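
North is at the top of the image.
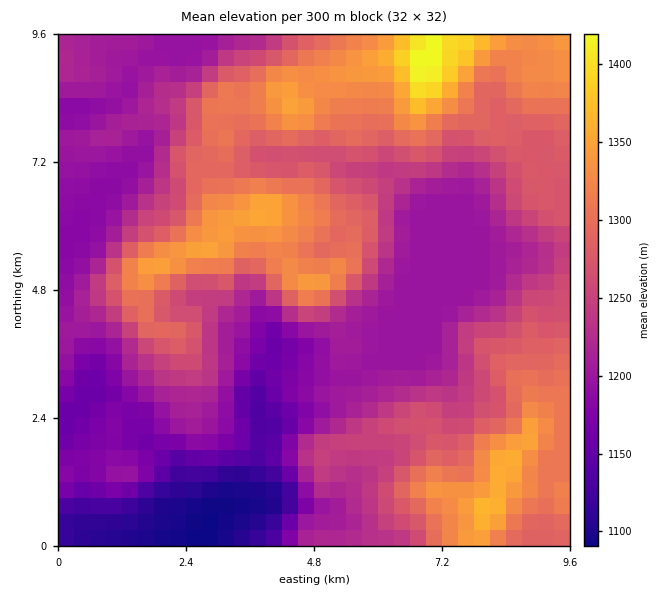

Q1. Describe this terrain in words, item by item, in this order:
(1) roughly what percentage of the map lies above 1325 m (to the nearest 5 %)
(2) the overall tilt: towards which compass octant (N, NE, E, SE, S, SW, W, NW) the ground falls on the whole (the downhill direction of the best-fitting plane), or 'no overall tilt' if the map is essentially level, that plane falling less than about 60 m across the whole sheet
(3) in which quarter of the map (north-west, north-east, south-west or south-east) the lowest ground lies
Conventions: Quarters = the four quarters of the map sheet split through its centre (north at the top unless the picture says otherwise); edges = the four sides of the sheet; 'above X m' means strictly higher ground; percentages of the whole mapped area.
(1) Roughly 10 % of the ground is higher than 1325 m.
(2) The general tilt is down to the south-west (the land rises towards the north-east).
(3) The lowest point lies in the south-west quarter of the map.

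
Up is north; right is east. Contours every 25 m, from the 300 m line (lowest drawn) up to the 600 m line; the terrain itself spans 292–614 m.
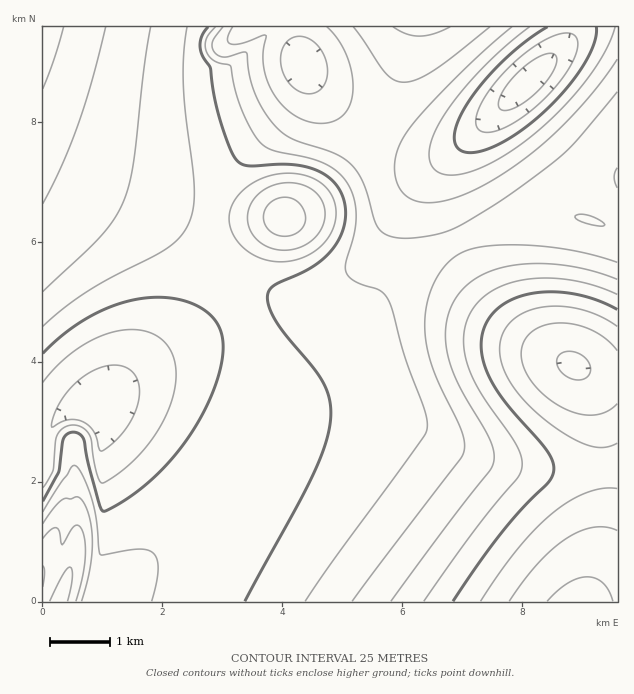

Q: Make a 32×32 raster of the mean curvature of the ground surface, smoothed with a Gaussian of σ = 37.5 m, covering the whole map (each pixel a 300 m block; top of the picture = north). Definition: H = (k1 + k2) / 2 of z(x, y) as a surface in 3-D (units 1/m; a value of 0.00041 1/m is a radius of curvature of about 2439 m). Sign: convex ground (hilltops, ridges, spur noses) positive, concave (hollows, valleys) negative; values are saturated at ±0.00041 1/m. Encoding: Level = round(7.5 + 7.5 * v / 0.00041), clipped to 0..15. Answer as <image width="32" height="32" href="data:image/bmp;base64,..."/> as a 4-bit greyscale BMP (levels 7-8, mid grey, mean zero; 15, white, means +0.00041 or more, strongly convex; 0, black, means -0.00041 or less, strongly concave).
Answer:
<image width="32" height="32" href="data:image/bmp;base64,Qk12AgAAAAAAAHYAAAAoAAAAIAAAACAAAAABAAQAAAAAAAACAAATCwAAEwsAABAAAAAAAAAAAAAAABEREQAiIiIAMzMzAERERABVVVUAZmZmAHd3dwCIiIgAmZmZAKqqqgC7u7sAzMzMAN3d3QDu7u4A////AE8YiIiIiIiIiIiIh3d3d3c/VoiIiIiIiIiIiIh3d3d3i7OIiIiIiIiIiIiId3d3d+fhiIiIiIiIiIiIiId3d3f38IiIiIiIiIiIiIiHd3d3yuCIiIiIiIiIiIiIiHd3d03QiIiIiIiIiIiIiIiIiIgOsHiIiIiIiIiIiIiJmIiIH8B3iIiIiIiIiIiJmYiIiB+zd3iIiIiIiIiJmYiId3dhNmd4iIiIiIiIiYiId3d3Zndnd4iIiIiIiIiId3dmZnZmd3eIiIiIiIiIh3dmZmZ3d3d3eIiIiIiIiHd2ZmZmd3d3d3iIiIiIiIh3ZmZmZod3d3d4iIiHiIiHd3ZmZmaIh3d3eIh3d3iIiHd3ZmZ3iIiHd4h3dmd3iIiHd3d3d4iIiIiHdmZlZ3iIiIiIiIiIiIiIh2eamGZ3iIiIiIiJiIiIiIdpvMuGZ3iZmZmZmYiIiIiHacqspmd3iJmZmZl4iIiIh2i8vKdnd3iIiIiId4iIiIdmirqGd3ZniIiIh3d4iIiIdmZ2Znd2ZniIiIh3d4iIiIdmZneIh2VXiZmJd3eIiIiId3d4iIh1RGiZmXd3iIiIiHdmeIiIh0I2iZh3d4iIiId2VneIiIh0I2iYd3eIiIzHZVV3iIiZhzE2iHd3iIjATmVWeIiIiZh0JGh3d3iIwQPWVniIiIiZh0RX"/>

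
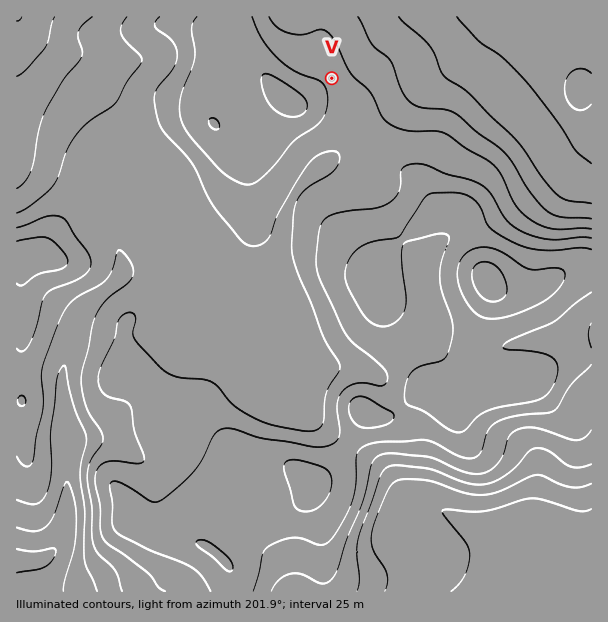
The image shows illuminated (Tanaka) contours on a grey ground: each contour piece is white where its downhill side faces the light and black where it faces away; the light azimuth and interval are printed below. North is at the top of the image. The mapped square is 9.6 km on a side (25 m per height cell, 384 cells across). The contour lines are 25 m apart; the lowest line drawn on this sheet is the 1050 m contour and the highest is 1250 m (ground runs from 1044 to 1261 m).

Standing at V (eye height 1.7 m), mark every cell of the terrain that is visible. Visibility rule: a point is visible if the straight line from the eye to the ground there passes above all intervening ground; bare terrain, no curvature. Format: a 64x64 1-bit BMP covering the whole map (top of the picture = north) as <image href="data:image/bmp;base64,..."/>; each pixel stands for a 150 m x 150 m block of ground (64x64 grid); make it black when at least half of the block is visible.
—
<image width="64" height="64" href="data:image/bmp;base64,Qk0+AgAAAAAAAD4AAAAoAAAAQAAAAEAAAAABAAEAAAAAAAACAAATCwAAEwsAAAIAAAAAAAAA////AAAAAAAAAAAAAAAAAAAAAAAAAAAAAAAAAAAAAAAAAAAAAAAAAAAAAAAAAAAAAAAAAAAAAAAAAAAAAAAAAAAAAAAAAAAAAAAAAAAAAAAAAAAAAAAAAAAAAAAAAAAAAAAAAAAAAAAAAAAAAAAAAAAAAAAAAAAAAAAAAAAAAAAAAAAAAAAAAAAAAAAAAAAAAAAAAAAAAAAAAAAAAAAAAAAAAAAAAAAAAAAAAAAAAAAAAAAAAAAAAAAAAAAAAAAAAAAAAAAAAAAAAAAAAAAAAAAAAAAAAAAAAAAAAAAAAAAAAAAAAAAAAAAAAAAAAAAAAAAAAAAAAAAAAAAAAAAAAAAAAAAAAAAAAAAAAAAAAAAAAAAAAABAAAAAAAAAAGAAAAAAAAAAcBAAAAAAH4B8HAAAAAAfgHwfAAAAAB/AAA8AAAAAD+AABwAAAAAP8AAAAAAAAA/4AAAAAAAAD/4AAAAAAAAH/8AAAAAAAAf/8AAAAAAAB//wAAAAAAAD//AAAAAAAAP/8AAAAAAAA//wAAAAAAAD/4AAAAAAAAP/AAMAAAAAA/8ADwAAAAAH/4A/AAAAAAfPgP8AAAAAzwPD/wAAAAPvA+//AAAAB/8H//8AAAAGP////wAAAAg/////AAAAED////8AAAAwP/7//wAAAGA/4f//AAAAYD/g//8AAABgB////w=="/>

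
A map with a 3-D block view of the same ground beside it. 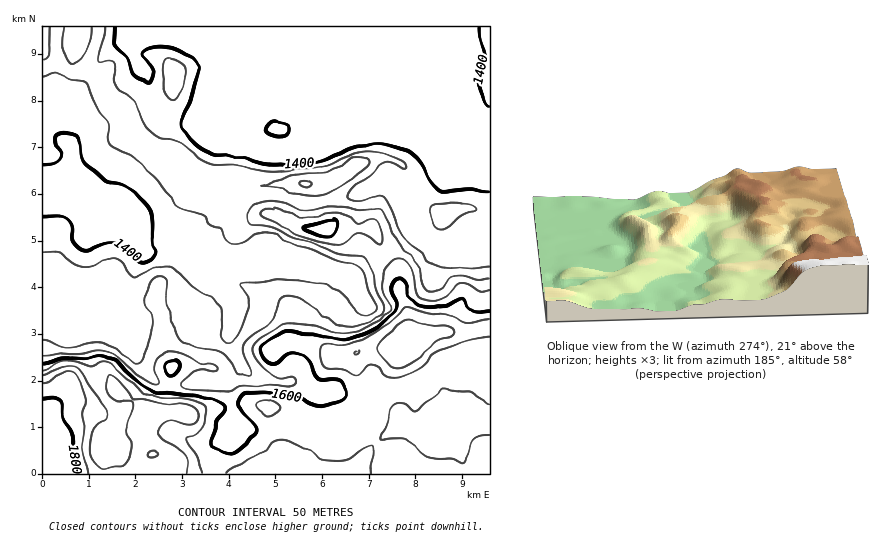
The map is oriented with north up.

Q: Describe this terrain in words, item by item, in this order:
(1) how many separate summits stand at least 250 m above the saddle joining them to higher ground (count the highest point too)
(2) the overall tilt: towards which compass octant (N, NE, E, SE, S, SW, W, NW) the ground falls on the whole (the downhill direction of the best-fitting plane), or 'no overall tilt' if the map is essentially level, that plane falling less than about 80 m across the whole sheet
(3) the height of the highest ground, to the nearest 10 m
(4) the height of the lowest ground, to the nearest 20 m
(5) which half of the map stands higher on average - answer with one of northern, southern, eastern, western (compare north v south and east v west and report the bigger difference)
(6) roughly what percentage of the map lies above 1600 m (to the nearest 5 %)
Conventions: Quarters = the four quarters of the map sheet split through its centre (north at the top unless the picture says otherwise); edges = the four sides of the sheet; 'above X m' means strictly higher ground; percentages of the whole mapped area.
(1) There is 1 summit with 250 m or more of prominence.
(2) On the whole the ground falls towards the north.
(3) The highest ground is at about 1820 m.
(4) The lowest point is down at roughly 1360 m.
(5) The southern half stands higher on average than the northern half.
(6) Roughly 25 % of the ground is higher than 1600 m.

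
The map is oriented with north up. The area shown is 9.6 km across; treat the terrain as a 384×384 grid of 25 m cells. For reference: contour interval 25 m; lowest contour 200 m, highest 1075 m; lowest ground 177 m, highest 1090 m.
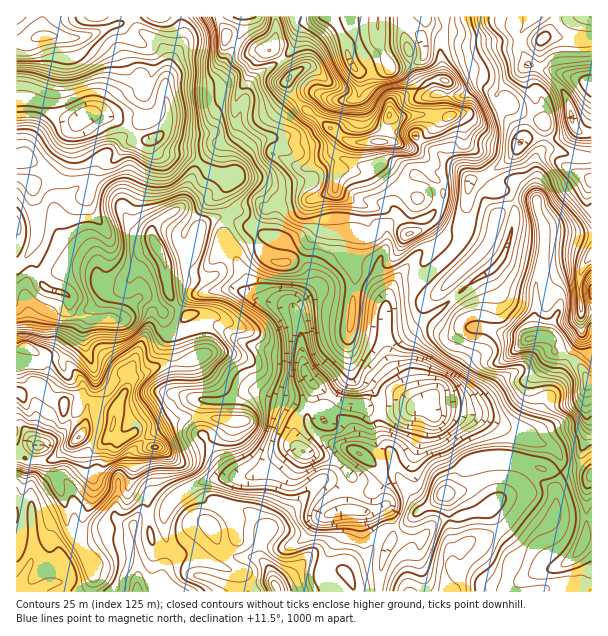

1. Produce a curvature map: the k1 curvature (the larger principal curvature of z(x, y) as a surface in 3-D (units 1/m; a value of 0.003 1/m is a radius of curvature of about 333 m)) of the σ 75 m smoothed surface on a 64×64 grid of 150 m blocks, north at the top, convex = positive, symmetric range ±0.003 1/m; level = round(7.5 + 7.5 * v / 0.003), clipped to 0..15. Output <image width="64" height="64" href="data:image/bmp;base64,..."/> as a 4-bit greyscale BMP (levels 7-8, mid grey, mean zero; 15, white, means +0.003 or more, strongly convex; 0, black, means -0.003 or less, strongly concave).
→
<image width="64" height="64" href="data:image/bmp;base64,Qk12CAAAAAAAAHYAAAAoAAAAQAAAAEAAAAABAAQAAAAAAAAIAAATCwAAEwsAABAAAAAAAAAAAAAAABEREQAiIiIAMzMzAERERABVVVUAZmZmAHd3dwCIiIgAmZmZAKqqqgC7u7sAzMzMAN3d3QDu7u4A////AJmIh4vKqoeaeJiaqpma/oiIiIqoiKuYi6qHiImYiIiIiId3atuod5l5ve25iIv7mXeImpiIq4icioaIiaqYiHiIiId7yqmImIm7qId2fOmrl4mah3iqiJyKmJl3mau5iIeIh42qmZiZiZiIiKq+p5zJmaqYeJl4nImZmGeIib2pmIl3vKmIiJqYiIiamauGacyYmZqHmXedqZmod4iIiumYiYnal4iIqoiYiahnm5d4m6iIm6eJd4yqqamIiIh3y6iJi6qHiHi6iZiJqHiKuru6u7qr2omGe6mru6iIh3esmIiMi3eJZsmJqZqoeJq7qXZomYm9zad6l4iKyoiHd5uXiIyMp2mHuXiqqph5qqqpdWeIZoed6nmXiHesmId3m5d4nHrZeLmpeJmZm93KmayXd3d4hGvOuqiId3u5iHebl3i7eduZ2Yp3iJvdupmYnMmImqqFnIrduph3eLqYd6yneNl43KnZaZd4qpdneId53JmZmpm7d727uod5qpZ4rJZ6t3rMdMtnmYmYd3d4iHityod4msmIu6iau7qZmJitmZqFi5yVq4aKzKh3d4iZmJrKh4qZuImpuoiJiIm7qav//9ipicmal7/suYd4mZmHaKqJ3Imoiaitypiau6l4usp57riqu5v//6mqqZmZmHVXis/am6mJiIm83MuYiGfqlUV9+6y9uv/6h4mrqpmGZ3rN25mrqYiHiIiIiHd3d8uXd4nvqcnMu6h2V4qrqXeJvaiJiKqJmIiJiImIh3iJu6maq72X2ZuriaiJq83ah4m5Z5qHqXeHVomIiZiHdmesmqmcm4fKmql5ve/t3duYeah6qYepdnhViYd4mYiIdr2riK15mbyqqIiIiIiKupmJmql3aLl2Z3eIh3iamrzcy9qJvLq6nsl3aHZ3iImZiJqZqoiKuId3d4iId4qqh3rbyqu5rKqL+mVnh4mZh4mYmXaLu7uXd3dleIh3iql1Z8ys25aeibnduHeIqph3iZmnd3m8qId3iGV4iImqu5d3v4mahttmu8ve3LqqhmeampZ5ibyHiId4h4mruph6qYn+h5qKyHir25vd3cuYq7mah4qZvIiIh3eJrMze2Geqreq83buZm6rPmJq83u7aiJqImpm8mImZiZrKmHjvmavNvP/bqIm7qa/YZ4msuYiJuYiKmcyYmaqrvKiId478vMyaqoiqiKqHfPh3iJqoiru5iIqZzZiJmpq7qZmru+/tyWeJeImXiHVI+omYiZnNy6mIipi+mIiJmZmqqqqaupu4eYmIdpmIdljaaLu6vMupmYiKmK6Xd4mZiJqph3ise/hFmoiHe6l3irp73d3LmIiHdnuYrqd3eamImZmHdo2J+maamIdYqqmYeb+neJmHiIdlioeup2d5mrmImYd3joj7iap3h2iqmpd37XdnmHeIh2eqd52nZ4qYvZiImIiemPucmoiImbmJqHj7iaqYiImIiqhnnLiHiZiM6YiIiI6p6ouKmZmZuYmoePqImrqYmau7h3iqqamJmIjOmHeHfcrJepiJiImpiKl5+oqXioic3dqImqmYnJiJh4vqh3d766lql3iIiKmIqpz4i7d5iLypqoiIiJhp6XiIh72od3n7mIiYeIiIqXepr7d62HeIuXd5qIiImXfseIiHe8mIefuYmZh4mImYZ7nOhnnZZ4qod2iZmZmaqd/qmIh4yod5+5mrqIiYiZh6yb2XeMuIqph3iZmIh4mIu9/ZiHi8h3r7qrqYiJiIiIy5neuavMqYu5mqmHd3iHiJl9yYiK2WfPy6mIiJmIeJramZz+uIqpisupzJd4q7qXmpnpiIq8iP+5iKiImYhnm8qZmK7IZ5vLqpm+7L25h3iaqeqImoqs/5d3iHeYiYirypiHjLmYd4qZiKq+6neIiamY64eZZ4z+lneIZ5iJqqq6h3d8x4hmWZiHmFn6mZiJiInbZYmaqsyYiHiJqpiZiJuIh3rZd3VJiImoaOuqqphmicplmZqpvJh4iqu6mImXi6h2aMuZhWmavLuZyoeJl2ipuXi6mYnLh4mqqqmJmsqrl3d3m6mYmr24Z5qpmYiIvaebq9yoaNyKzdmpmIiavJd2eJmJu6mYu4h3eqvv///+lni9qZdWrKu7uaqXVneaqIdmeImpqYeZd3eK3+7/7mbKh6uKmGWLuoV6qqhmd4iaqYd4mqaamZh3Z6/7dozNZZu4ms2ph4zbZ5iamHZnd3iZmHeKuKqaqYid/8zLrf7+2+7M6pmavdhoqIiJh2Z3eJmYdnq5q4mZiO/pd4mb+73t3/+4maqb2WioeIiYh3iJmpd3i7icZ5mM/Id3VHv7ZneZfbeKuYvJead4iIh3iImbh4mauH2Hir+neay4nO/7lZu7l4uqnal6p3eJmId4iYuXiIq4areu/4aO/airit7//8eJqom7mb3Hd4mpiIiZaaZ3eclnuaq/+t+nZ6hFq738mIqoZqmd7Liaq7u5mIh4p4iIy4mrmJr/6nZpt0XKWtqImphliYmIjLqYiaqpiIqoiZmuq8zLuJzJd4uYiPpK2HiZiIibd3iLuoiJmIiJq5iId3/avd25m7qHm4ib+nvYeYiIibyZmqq8zd7sl4qYiIdlbfqZvsmKqpiad4zYe8mKmqqJzsvMyZmqmazsqXiJl2V/+peP13qJmKl3jLiZyZqXeHibuYiImZmHd4q6qaqYd7+4h3/Xm3iZmXeMqYnamXZ3iIi5iI"/>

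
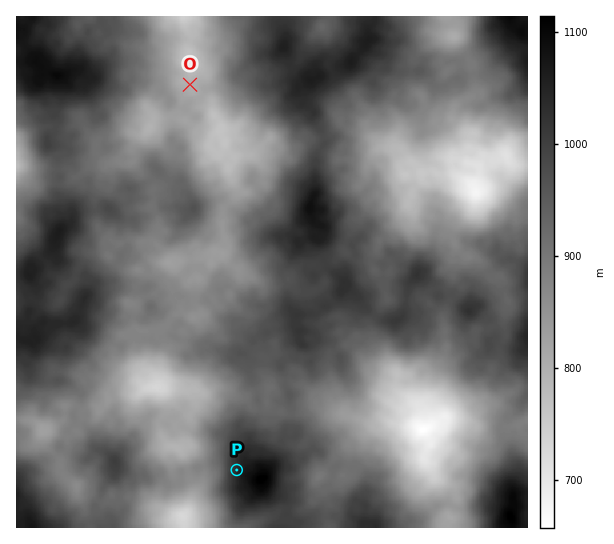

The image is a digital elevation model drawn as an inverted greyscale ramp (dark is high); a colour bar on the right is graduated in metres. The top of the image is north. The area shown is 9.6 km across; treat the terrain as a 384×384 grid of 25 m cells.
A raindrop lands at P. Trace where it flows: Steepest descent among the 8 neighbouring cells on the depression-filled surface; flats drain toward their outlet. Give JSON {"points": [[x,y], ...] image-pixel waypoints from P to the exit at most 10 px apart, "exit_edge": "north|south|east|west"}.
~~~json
{"points": [[237, 470], [226, 470], [215, 473], [205, 479], [197, 490], [191, 501], [187, 511], [187, 522], [183, 527]], "exit_edge": "south"}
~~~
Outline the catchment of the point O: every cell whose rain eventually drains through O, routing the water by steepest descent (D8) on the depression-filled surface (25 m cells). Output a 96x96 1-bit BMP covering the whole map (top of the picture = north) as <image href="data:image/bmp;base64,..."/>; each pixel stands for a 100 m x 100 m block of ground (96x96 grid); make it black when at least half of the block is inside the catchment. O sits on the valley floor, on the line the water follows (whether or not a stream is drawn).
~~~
<image width="96" height="96" href="data:image/bmp;base64,Qk2+BAAAAAAAAD4AAAAoAAAAYAAAAGAAAAABAAEAAAAAAIAEAAATCwAAEwsAAAIAAAAAAAAA////AAAAAAAAAAAAAAAAAAAAAAAAAAAAAAAAAAAAAAAAAAAAAAAAAAAAAAAAAAAAAAAAAAAAAAAAAAAAAAAAAAAAAAAAAAAAAAAAAAAAAAAAAAAAAAAAAAAAAAAAAAAAAAAAAAAAAAAAAAAAAAAAAAAAAAAAAAAAAAAAAAAAAAAAAAAAAAAAAAAAAAAAAAAAAAAAAAAAAAAAAAAAAAAAAAAAAAAAAAAAAAAAAAAAAAAAAAAAAAAAAAAAAAAAAAAAAAAAAAAAAAAAAAAAAAAAAAAAAAAAAAAAAAAAAAAAAAAAAAAAAAAAAAAAAAAAAAAAAAAAAAAAAAAAAAAAAAAAAAAAAAAAAAAAAAAAAAAAAAAAAAAAAAAAAAAAAAAAAAAAAAAAAAAAAAAAAAAAAAAAAAAAAAAAAAAAAAAAAAAAAAAAAAAAAAAAAAAAAAAAAAAAAAAAAAAAAAAAAAAAAAAAAAAAAAAAAAAAAAAAAAAAAAAAAAAAAAAAAAAAAAAAAAAAAAAAAAAAAAAAAAAAAAAAAAAAAAAAAAAAD/AAAAAAAAAAABAAP/AAAAAAAAAAAHjj//gAAAAAAAAAAf////4AAAAAAAAQD//////gAAAAAAA/3//////4AAAAAAA////////4AAAAAAA/////////gAAAAAA/////////wAAAAAA/////////8AAAAAA/////////+AAAAAAf////////+AAAAAAf/////////AAAAAAf////////+AAAAAAf////////8AAAAAAf////////4AAAAAAP////////wAAAAAAH////////wAAAAAAD////////gAAAAAAB////////gAAAAAAB////////gAAAAAAB////////AAAAAAAA////////gAAAAAAA////////gAAAAAAA////////AAAAAAAA////////AAAAAAAA///////+AAAAAAAA///////+AAAAAAAA////////AAAAAAAA////////AAAAAAAA////////AAAAAAAA////////AAAAAAAA////////AAAAAAAA////////AAAAAAAA////////AAAAAAAA////////AAAAAAAA////////AAAAAAAA////////gAAAAAAB////////gAAAAAAD////////wAAAAAAD////////wAAAAAAB////////gAAAAAAB////////AAAAAAAB////////AAAAAAAB////////AAAAAAAB///////+AAAAAAAB///////8AAAAAAAA///////8AAAAAAAA///w///8AAAAAAAA///A5//4AAAAAAAA/weAAH/8AAAAAAAA/AAAAD/8AAAAAAAAMAAAAD/4AAAAAAAAAAAAAB/wAAAAAAAAAAAAAA/gAAAAAAAAAAAAAAPgAAAAAAAAAAAAAABAAAAAAAAAAAAAAAAAAAAAAAAAAAAAAAAAAAAAAAAAAAAAAAAAAAAAAAAAAAAAAAAAAAAAAAAAAAAAAAAAAAAAAAAAAAAAAAAAAAAAAAA="/>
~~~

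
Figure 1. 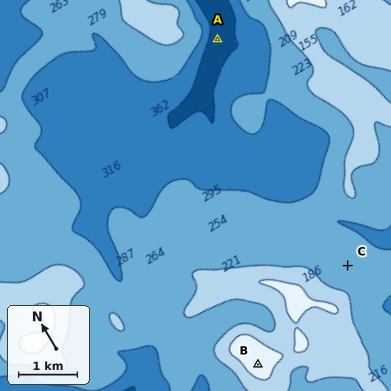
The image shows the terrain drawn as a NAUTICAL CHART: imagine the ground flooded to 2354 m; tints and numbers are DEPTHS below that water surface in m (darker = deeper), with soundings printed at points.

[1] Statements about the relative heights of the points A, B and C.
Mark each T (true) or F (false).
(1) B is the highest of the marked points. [T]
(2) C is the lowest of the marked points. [F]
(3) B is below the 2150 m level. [F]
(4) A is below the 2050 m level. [T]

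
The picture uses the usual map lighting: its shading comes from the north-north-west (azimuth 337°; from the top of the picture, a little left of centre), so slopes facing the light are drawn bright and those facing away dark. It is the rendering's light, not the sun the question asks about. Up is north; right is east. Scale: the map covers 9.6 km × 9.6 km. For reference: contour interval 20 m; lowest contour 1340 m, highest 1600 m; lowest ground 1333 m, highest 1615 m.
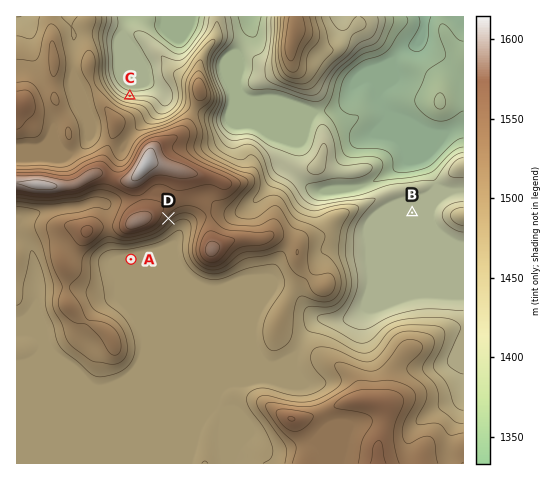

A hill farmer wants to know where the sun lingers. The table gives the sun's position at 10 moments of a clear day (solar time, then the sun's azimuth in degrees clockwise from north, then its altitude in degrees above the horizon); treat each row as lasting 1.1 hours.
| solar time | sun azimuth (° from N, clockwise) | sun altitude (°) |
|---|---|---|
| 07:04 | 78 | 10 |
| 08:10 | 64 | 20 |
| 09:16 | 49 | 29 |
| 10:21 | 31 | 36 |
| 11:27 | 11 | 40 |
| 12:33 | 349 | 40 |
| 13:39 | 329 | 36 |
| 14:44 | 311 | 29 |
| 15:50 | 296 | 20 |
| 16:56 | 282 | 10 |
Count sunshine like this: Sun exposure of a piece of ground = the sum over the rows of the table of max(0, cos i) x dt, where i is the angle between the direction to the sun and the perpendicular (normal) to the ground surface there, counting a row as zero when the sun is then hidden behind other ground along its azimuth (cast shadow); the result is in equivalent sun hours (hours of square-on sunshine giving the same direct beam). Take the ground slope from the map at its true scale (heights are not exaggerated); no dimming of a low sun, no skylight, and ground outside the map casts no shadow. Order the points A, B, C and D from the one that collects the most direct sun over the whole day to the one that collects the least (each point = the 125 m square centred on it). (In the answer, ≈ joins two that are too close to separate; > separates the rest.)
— C > B ≈ A > D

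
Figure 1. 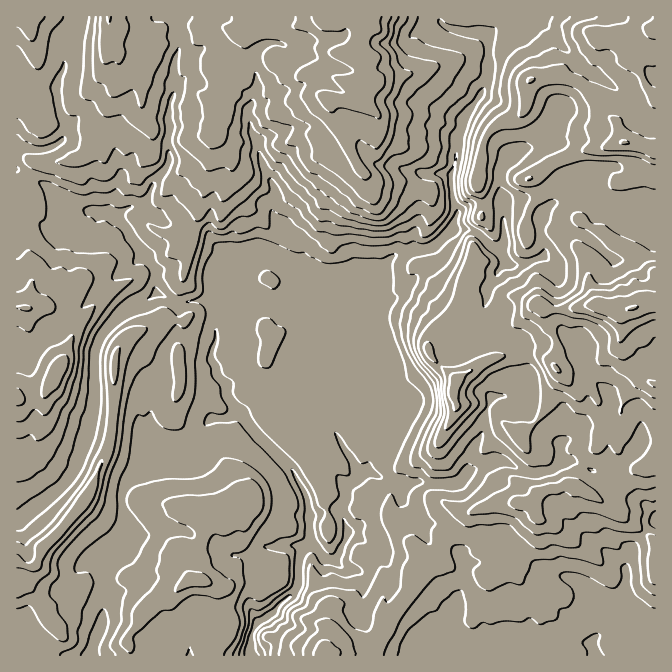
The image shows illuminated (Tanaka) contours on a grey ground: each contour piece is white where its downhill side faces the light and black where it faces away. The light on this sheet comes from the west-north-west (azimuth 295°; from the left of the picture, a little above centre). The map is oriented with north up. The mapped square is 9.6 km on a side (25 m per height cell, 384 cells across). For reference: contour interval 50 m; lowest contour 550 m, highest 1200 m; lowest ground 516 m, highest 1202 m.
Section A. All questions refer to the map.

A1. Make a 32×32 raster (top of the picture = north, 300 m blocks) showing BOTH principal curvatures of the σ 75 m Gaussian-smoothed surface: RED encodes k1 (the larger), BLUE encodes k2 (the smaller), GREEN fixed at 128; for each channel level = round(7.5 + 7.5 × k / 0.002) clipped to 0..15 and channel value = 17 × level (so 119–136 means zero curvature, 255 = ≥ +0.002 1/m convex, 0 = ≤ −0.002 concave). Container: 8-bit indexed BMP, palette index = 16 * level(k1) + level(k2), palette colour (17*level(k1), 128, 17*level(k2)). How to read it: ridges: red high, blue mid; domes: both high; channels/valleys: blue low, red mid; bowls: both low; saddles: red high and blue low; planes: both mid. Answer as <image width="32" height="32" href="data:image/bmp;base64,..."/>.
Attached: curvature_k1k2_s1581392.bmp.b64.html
<image width="32" height="32" href="data:image/bmp;base64,Qk02CAAAAAAAADYEAAAoAAAAIAAAACAAAAABAAgAAAAAAAAEAAATCwAAEwsAAAABAAAAAAAAAIAAABGAAAAigAAAM4AAAESAAABVgAAAZoAAAHeAAACIgAAAmYAAAKqAAAC7gAAAzIAAAN2AAADugAAA/4AAAACAEQARgBEAIoARADOAEQBEgBEAVYARAGaAEQB3gBEAiIARAJmAEQCqgBEAu4ARAMyAEQDdgBEA7oARAP+AEQAAgCIAEYAiACKAIgAzgCIARIAiAFWAIgBmgCIAd4AiAIiAIgCZgCIAqoAiALuAIgDMgCIA3YAiAO6AIgD/gCIAAIAzABGAMwAigDMAM4AzAESAMwBVgDMAZoAzAHeAMwCIgDMAmYAzAKqAMwC7gDMAzIAzAN2AMwDugDMA/4AzAACARAARgEQAIoBEADOARABEgEQAVYBEAGaARAB3gEQAiIBEAJmARACqgEQAu4BEAMyARADdgEQA7oBEAP+ARAAAgFUAEYBVACKAVQAzgFUARIBVAFWAVQBmgFUAd4BVAIiAVQCZgFUAqoBVALuAVQDMgFUA3YBVAO6AVQD/gFUAAIBmABGAZgAigGYAM4BmAESAZgBVgGYAZoBmAHeAZgCIgGYAmYBmAKqAZgC7gGYAzIBmAN2AZgDugGYA/4BmAACAdwARgHcAIoB3ADOAdwBEgHcAVYB3AGaAdwB3gHcAiIB3AJmAdwCqgHcAu4B3AMyAdwDdgHcA7oB3AP+AdwAAgIgAEYCIACKAiAAzgIgARICIAFWAiABmgIgAd4CIAIiAiACZgIgAqoCIALuAiADMgIgA3YCIAO6AiAD/gIgAAICZABGAmQAigJkAM4CZAESAmQBVgJkAZoCZAHeAmQCIgJkAmYCZAKqAmQC7gJkAzICZAN2AmQDugJkA/4CZAACAqgARgKoAIoCqADOAqgBEgKoAVYCqAGaAqgB3gKoAiICqAJmAqgCqgKoAu4CqAMyAqgDdgKoA7oCqAP+AqgAAgLsAEYC7ACKAuwAzgLsARIC7AFWAuwBmgLsAd4C7AIiAuwCZgLsAqoC7ALuAuwDMgLsA3YC7AO6AuwD/gLsAAIDMABGAzAAigMwAM4DMAESAzABVgMwAZoDMAHeAzACIgMwAmYDMAKqAzAC7gMwAzIDMAN2AzADugMwA/4DMAACA3QARgN0AIoDdADOA3QBEgN0AVYDdAGaA3QB3gN0AiIDdAJmA3QCqgN0Au4DdAMyA3QDdgN0A7oDdAP+A3QAAgO4AEYDuACKA7gAzgO4ARIDuAFWA7gBmgO4Ad4DuAIiA7gCZgO4AqoDuALuA7gDMgO4A3YDuAO6A7gD/gO4AAID/ABGA/wAigP8AM4D/AESA/wBVgP8AZoD/AHeA/wCIgP8AmYD/AKqA/wC7gP8AzID/AN2A/wDugP8A/4D/AIeVtYKk2JanlZjmgMa4uMm4prZ1d3eGhoaWlpeWl4eYdbfIhXLGpnV2hsfBoKS2x5WEx4Z2hqeHhoaXhoeGd4aU14aWc5bIt3R1xpGikLbIppSXx4Z2hpeXl5eXhoZ2pbaUhZeVloan19fItNjCsKaWhKbHl3aFqIeXl5Z0p5PXx9dkdoeHhpinlnWFl9fhgoKVhZe4qISXp5aEdJa3ctek94R0dneGmJeWhaWDooDUoaZ1t5aWhoZ1lZenpoV01XSU94SFdnaFhZeIqJTJoPmBlaenhJWmhWSnyJaGhcizhnPF+JOEqKi4t7i5pqeA5pOnp4Sn2Nfn59iWhpbYp4OXhYD2pIOHh4Z2h6imtpDYgpaVcqKQcpeWt8bYx5W1lriYhKL2g4aGdnaWpqaAxpemhJbGtshyk4GhooOTdKXYhqeGcfeEdoaFmIamkLaXl4SXhYTn6IO1leh2haenlZSWt4Zx9pR1p6Z0lpK2l4eFl4iHhIT2lYHYx5Z1hZW3hbfHloHkpIWnp4WUlaiHh5aHiId2UfX5oYV1tnSmlaWUpfe3gOO1hpXIlYOYl4eHh4eHh4Vg99VjdXS015Z0ldh1tvqA5LWGhcdzloandneHh4d2gdbz5falgufYk5a2lYeU9oGx94eFt4OXh7iGh4iHh3Sj+nV0haWEtJV0lrd2lnWl1oDF17e3lYaHqJaHh4eHhKbHx4aHlZW1g2OExmTIt5amxnCBs6KUhYeHh3d3d3eFlpemt5SU6Pj0+Pj495aGl5im16SU6ZSGh4iHh4eHd4aElpXnkqe1pELUhJeWl5aXqKeVopXnc3aGmIZ1lYV1dLemhOfHcKGTdNd0c7amdnZ2l5WDp9iDc4N0poSndYWEgZCB97CA+YK3pZW3haeGhneGk8iVtrHHp7aDlpeVl7eU14Cw9pD4lJanp3Z3l4eEhHSEgpaHtciWg5WGp5fJyaW2wpD0cLWFlZaGhnamcpWnl6ajxoeXp6iShYeHl9m4pceg+Peg96WFdpenl8Tn2KeohMiQtpeXuJCFuae31XKDo5Cz9pC257WDgYKTgpGDppeGt6C4qKilkcenl7aUxqeolJD2ZIOElcb3+PamuoKXl4bYkKeYt4CmhIWVp5fYhYeWgOjWpoSFl5amhaenpIaXhciAp5fHgaenp7mXt6V0hpaAk6TodVSVt4Wll5WEppeXp4OUlqellYWml5enyZWHiJdwp/m1xcaEhbeGqHOFyJeXlIWYmKampqaVlaa3pMe4qIGlt7amgoWohqWXc4Tohpenk4aGloR0dKWmxqNjdoenkqeFloKot6eXx5eEcveHhZWUl5eXl5eluIXIuJR0dJSFhXZ1pdSzlKc="/>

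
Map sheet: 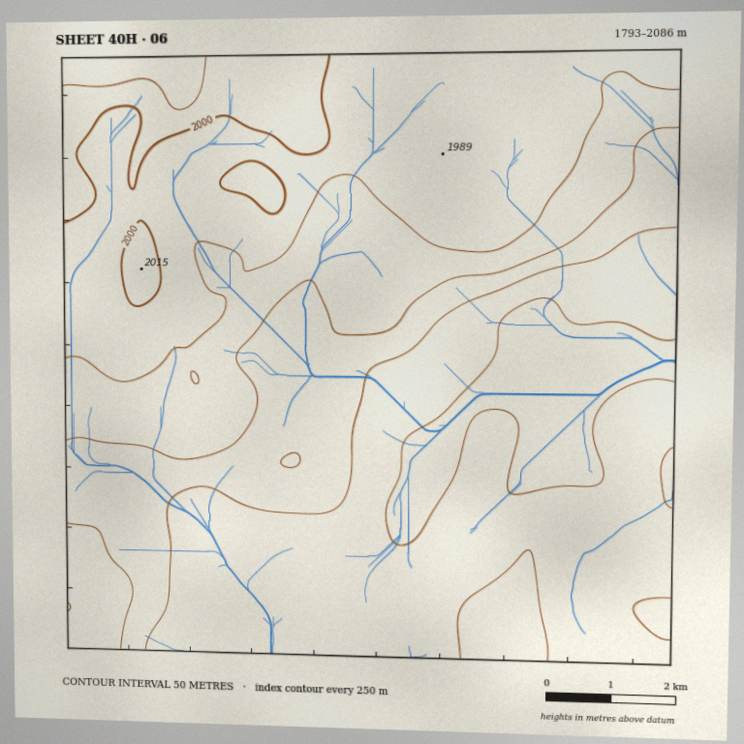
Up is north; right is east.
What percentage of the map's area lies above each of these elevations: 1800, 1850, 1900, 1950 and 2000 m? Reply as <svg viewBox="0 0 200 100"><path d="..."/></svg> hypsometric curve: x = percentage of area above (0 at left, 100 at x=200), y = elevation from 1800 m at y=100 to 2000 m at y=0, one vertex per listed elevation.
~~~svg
<svg viewBox="0 0 200 100"><path d="M184 100l-59-25-33-25-31-25-46-25"/></svg>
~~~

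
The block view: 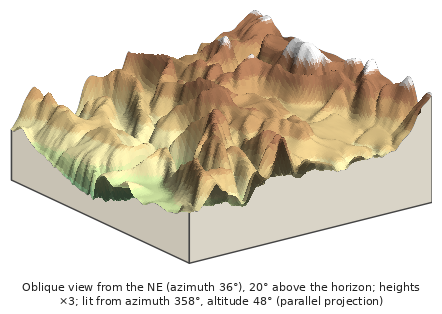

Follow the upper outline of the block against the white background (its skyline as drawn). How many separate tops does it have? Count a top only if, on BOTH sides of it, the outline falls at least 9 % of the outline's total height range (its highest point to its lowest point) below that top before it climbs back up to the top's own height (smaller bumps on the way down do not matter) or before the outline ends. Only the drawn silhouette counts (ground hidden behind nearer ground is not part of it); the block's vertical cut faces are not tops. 2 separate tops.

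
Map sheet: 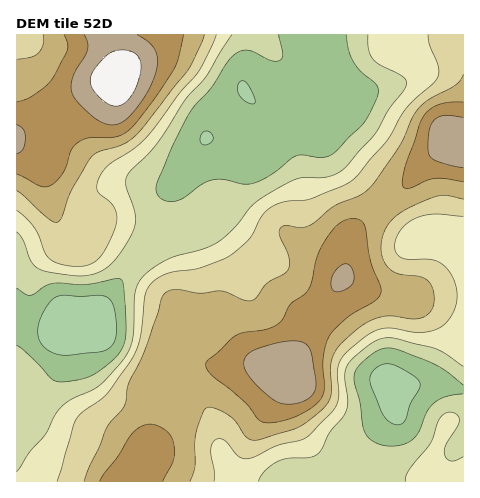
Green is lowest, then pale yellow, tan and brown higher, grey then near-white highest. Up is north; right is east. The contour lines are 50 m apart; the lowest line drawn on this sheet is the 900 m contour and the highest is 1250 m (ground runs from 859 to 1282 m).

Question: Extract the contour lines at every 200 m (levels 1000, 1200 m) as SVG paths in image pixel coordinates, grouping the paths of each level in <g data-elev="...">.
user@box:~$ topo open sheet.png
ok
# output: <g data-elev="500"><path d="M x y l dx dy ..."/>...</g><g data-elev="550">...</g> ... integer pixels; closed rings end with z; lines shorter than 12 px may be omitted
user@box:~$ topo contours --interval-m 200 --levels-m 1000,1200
<g data-elev="1000"><path d="M258 481l7-10 13-10 10-3 23-1 9-5 10-20 12-14 4-8 2-10-3-24 2-10 8-9 19-15 8-3 9-1 40 9 13 6 19 13"/><path d="M463 457l-11 4-5-2-2-3-1-5 2-6 11-18 2-6-1-5-3-3-4-1-5 1-7 7-9 24-22 27-2 6 0 4"/><path d="M17 232l7 9 8 21 4 5 6 3 27 5 15 1 14-4 13-8 15-19 9-20-1-14-8-26 1-9 31-33 27-43 22-25 25-40"/><path d="M368 35l1 15 4 9 7 6 22 11 5 6-3 7-15 20-15 27-27 30-8 6-14 5-25 1-13 5-32 20-20 24-17 15-16 7-33 9-12 8-11 8-7 8-3 8-3 47-3 10-5 10-26 28-28 15-11 8-6 8-9 19-16 17-12 20"/></g><g data-elev="1200"><path d="M281 403l11 1 10-2 9-5 4-7 1-9-5-28-3-7-6-4-14-1-19 4-17 6-7 8-1 9 8 12 18 17z"/><path d="M335 291l4 1 5-2 9-7 1-10-3-5-3-4-4 0-4 2-7 9-2 10z"/><path d="M17 154l6-5 2-12-2-8-6-4"/><path d="M463 117l-17-2-11 4-5 10-2 18 1 8 4 4 15 6 15 3"/><path d="M84 35l4 8 0 7-15 27-2 9 1 7 6 9 16 15 9 6 9 2 11-3 11-11 14-19 8-20 2-12-3-10-7-8-11-7"/></g>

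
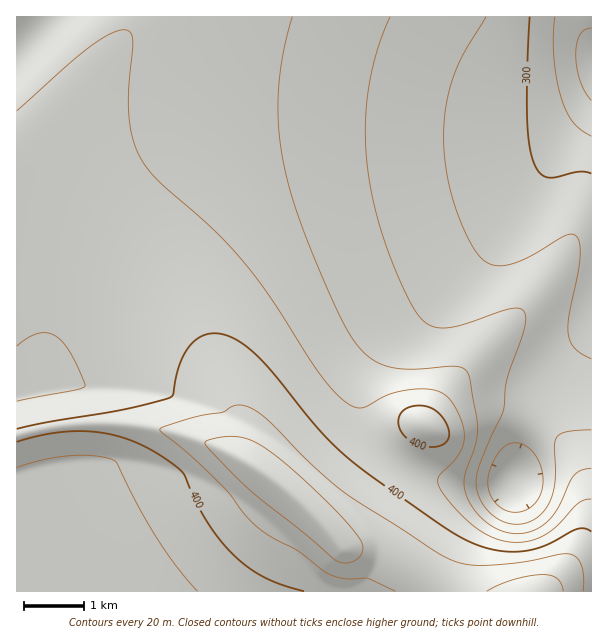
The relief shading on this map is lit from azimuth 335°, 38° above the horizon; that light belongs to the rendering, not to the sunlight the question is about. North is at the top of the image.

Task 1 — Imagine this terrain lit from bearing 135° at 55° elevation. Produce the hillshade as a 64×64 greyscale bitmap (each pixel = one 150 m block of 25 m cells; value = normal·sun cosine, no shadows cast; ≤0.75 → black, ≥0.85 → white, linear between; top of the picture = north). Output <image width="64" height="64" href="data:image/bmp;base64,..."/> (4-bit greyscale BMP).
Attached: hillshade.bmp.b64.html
<image width="64" height="64" href="data:image/bmp;base64,Qk12CAAAAAAAAHYAAAAoAAAAQAAAAEAAAAABAAQAAAAAAAAIAAATCwAAEwsAABAAAAAAAAAAAAAAABEREQAiIiIAMzMzAERERABVVVUAZmZmAHd3dwCIiIgAmZmZAKqqqgC7u7sAzMzMAN3d3QDu7u4A////ALu7u7u7qqqqqqqqq7u7u8zM3e3Lu7u6qpiHZmZ3mr3uu7u7u7uqqqqqqqqqu7u7zMzN7ty7u7qqmYd2ZWaJrN67u7u7uqqqqqqqqqq7u7u7u83v/bu7qqqYh2ZURWebzbu7u7uqqqqqqqqqqqu7u7u7vO7tu6qqqZiHZUMzRXm8u7u7u6qqqqqqqqqqq7u7u7qrzd26qqqpmIdlMhEjWKu7u7u6qqqqqqqqqqqqu7u7uru8zLqqqpmZh2UxAAE2iru7u7qqqqqqqqqqqqq7u7u7u7u7qqqpmZmYdTIAACV5u7u7uqqqqqqqqqqqqqu7u7u7uqqqqpmZmZmGQxAAFGi7u7uqqqqqqqqqqqqqq7u7u6qqqqmZmaqqqphkMQATZ7u7u6qqqqqqqqqZqqqru7u6qqqqmZmqqrvLuYZTEBNXu7u7qqqqqqqqmZmaqru7u6qqqqqZqqqrvN3LmGQhI2e7u7qqqqqqqqmZmqqqu7uqqqqqqqqqqrve/+y5hjI0Z7u7uqqqqqqqqqqqqqqqqqqqqqqqqqq7zO///sqXVEVnzLu7uqqqqqqqqqqqqqqqqqqqqqqqq7zN////26hlVnfu3czLu7u7u7u6qqqZmZmqqqqqqqq7zN7////tuXd3eO7u3d3czMzLu7qqmZiZmqqqqqqqqrvN7/////26iIiI7u7t3d3czMu7qZmIiImaqqqqqqqqq83v/////cqZiIi8zd3d3czLuqmYh3d4maqqqqqqqpmavN7v///tyqmZmXiZqru7qqmZh3d3d4iaqqu7qqqpmIiavN7v/ty6qZmZd3d4iIiIh3d3d3d4iaqqu7uqqpmHd4mrzd7t3LqqmZl3d3d3d3d3d3d3eImZqqq7u7qqmHZmZ5q83dzLuqqpmZiIh3d3d3d3iIiImZqqq7u7uqqYdlVnibzd3Mu6qqqpqqqZmZiIiIiJmZmZmqqru7u6qpiHZWZ5q83cy7uqqqq7qqqqqqqZmZmZmZmaqqu7u7qqmYd2Znibzd3Mu7qqqruqqqqqqqmZmZmZmaqqu7u7uqqpmId3eJq83dzLu6qqu6qqqqqqqZmZmZmZqqq7u7u7qqqZmIh4iavN3cy7qqq7qqqqqqqqmZmZmZqqqru7u7u6qqqpmIiImrzd3Mu6qruqqqqqqqqZmZmZmqqqu7u7u7u6qqqZmIiJq83dzLuqu6qqqqqqqpmZmZmqqqu7u7u7u7u6qqqZiIiavN3cy7q7qqqqqqqqqZmZmaqqq7u7u7u7u7u6qqmYiImrzd3Mu7uqqqqqqqqpmZmaqqqru7u7u7u7u7uqqpmIiJq83cy7u6qqqqqqqqqZmqqqqqu7u7u7u7u7u7uqqZiIiavN3Mu7qqqqqqqqqqqqqqqqq7u7u7u7u7u7u6qqmYiImrzdzLuqqqqqqqqqqqqqqqq7u7u7u7u7u7u7uqqpmIiZvM3Mu6qqqqqqqqqqqqqqqru7u7u7u7u7u7u7qqqZiImrzNy7qqqqqqqqqqqqqqqqu7u7u7u7u7u7u7u6qqmIiJq83bu6qqqqqqqqqqqqqqq7u7u7u7u7u7u7u7uqqZiIiavNu7qqqqqqqqqqqqqqq7u7u7u7u7u7u7u7u7qqmYiJq8y7uqqqqqqqqqqqqqqru7u7u7u7u7u7u7u7u6qpmIiavLu6qqqqqqqqqqqqqru7u7u7u7u7u7u7u7u7uqqZiIm7u7qqqqqqqqqqqqqqu7u7u7u7u7u7u7u7u7u7qpmIiau7u6qqqqqqqqqqqqu7u7u7u7u7u7u7u7u7u7u6qZiJqru7qqqqqqqqqqqqq7u7u7u7u7u7u7u7u7u7u7qqmIiau7u6qqqqqqqqqqq7u7u7u7u7u7u7u7u7u7u7u6qZiJm7u7qqqqqqqqqqq7u7u7u7u7u7u7u7u7u7u7u7qqmYmbu7u6qqqqqqqqq7u7u7u7u7u7u7u7u7u7u7u7u6qZmZu7u7qqqqqqqqq7u7u7u7u7u7u7u7u7u7u7u7u7uqmZm7u7u6qqqqqqq7u7u7u7u7u7u7u7u7u7u7u7u7u6qpmbu7u7uqqqqqu7u7u7u7u7u7u7u7u7u7u7u7u7u7uqmZqru7u7u6qru7u7u7u7u7u7u7u7u7u7u7u7u7u7u7qpmqq7u7u7u7u7u7u7u7u7u7u7u7u7u7u7u7u7u7u7u6qaqqu7u7u7u7u7u7u7u7u7u7u7u7u7u7u7u7u7u7u7uqmqqru7u7u7u7u7u7u7u7u7u7u7u7u7u7u7u7u7vMu6qZqqq7u7u7u7u7u7u7u7u7u7u7u7u7u7u7u7u7zMzLuomaqqu7u7u7u7u7u7u7u7u7u7u7u7u7u7u7u7zMzMy7iJmqq7u7u7u7u7u7u7u7u7u7u7u7u7u7u7u7zMzMzMt4iZqqu7u7u7u7u7u7u7u7u7u7u7u7u7u7u7zMzM3czHeImaqru7u7u7u7u7u7u7u7u7u7u7u7u7u8zMzM3d3Mh3iJmqq7u7u7u7u7u7u7u7u7u7u7u8zMzMzMzM3d3d2Yd4iZqqu7u7u7u7u7u7u7u7u7u7vMzMzMzMzMzd3d3amHeImaqru7u7u7u7u7u7u7u7u7u8zMzMzMzMzd3d3dy5h3iJmqq7u7u7u7u7u7u7u7u7u8zMzMzMzMzN3d3d7cuYd4iZqqu7u7u7u7u7u7u7u7u7zMzMzMzMzM3d3d3e3KmHeImqq7u7u7u7u7u7u7u7u7vMzMzMzMzM3d3d3d"/>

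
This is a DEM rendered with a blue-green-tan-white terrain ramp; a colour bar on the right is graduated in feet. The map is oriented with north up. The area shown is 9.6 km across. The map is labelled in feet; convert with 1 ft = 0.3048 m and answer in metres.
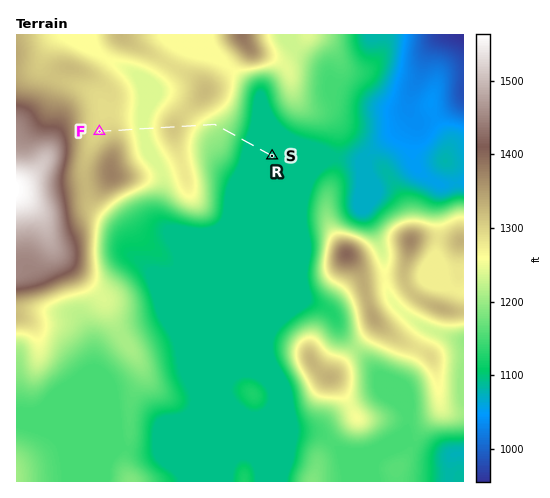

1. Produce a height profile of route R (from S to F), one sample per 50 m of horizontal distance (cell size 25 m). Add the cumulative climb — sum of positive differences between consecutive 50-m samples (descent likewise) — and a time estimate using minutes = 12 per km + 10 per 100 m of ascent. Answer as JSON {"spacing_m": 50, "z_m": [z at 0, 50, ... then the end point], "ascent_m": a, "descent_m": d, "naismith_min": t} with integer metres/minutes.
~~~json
{"spacing_m": 50, "z_m": [333, 333, 333, 333, 333, 333, 333, 333, 333, 333, 333, 333, 333, 334, 337, 341, 345, 349, 353, 356, 359, 361, 363, 364, 366, 367, 368, 370, 372, 373, 374, 375, 377, 379, 381, 383, 385, 387, 389, 391, 393, 395, 397, 398, 399, 400, 400, 399, 398, 397, 395, 392, 390, 387, 384, 382, 380, 378, 378, 378, 378, 379, 381, 383, 385, 388, 390, 393, 394, 396, 397, 397, 397, 397, 397, 396, 396, 395, 395], "ascent_m": 86, "descent_m": 24, "naismith_min": 55}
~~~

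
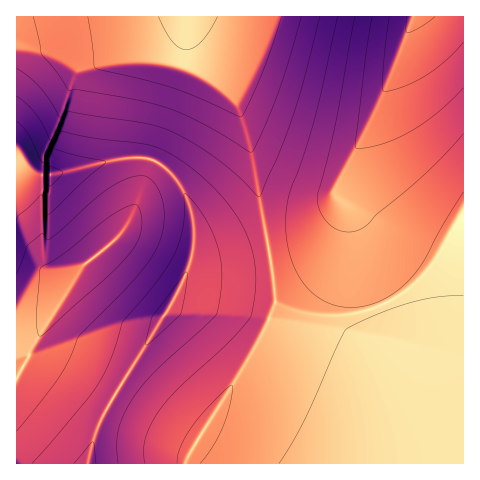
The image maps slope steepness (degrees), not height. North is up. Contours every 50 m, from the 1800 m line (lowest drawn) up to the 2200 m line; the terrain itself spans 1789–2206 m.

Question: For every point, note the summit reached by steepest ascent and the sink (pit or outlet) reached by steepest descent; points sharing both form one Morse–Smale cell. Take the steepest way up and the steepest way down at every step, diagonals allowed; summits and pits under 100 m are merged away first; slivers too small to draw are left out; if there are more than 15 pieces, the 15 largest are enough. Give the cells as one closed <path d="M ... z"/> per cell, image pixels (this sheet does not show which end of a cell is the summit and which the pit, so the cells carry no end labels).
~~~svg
<path d="M463 16l-275 1 0 26 4 18 43 41 11 28 8 34 16 92 5 49-20 43-64 103-5 9 1 4 277-1z"/><path d="M187 16l-22 0-20 8-25 6-88 15-16 1 0 105 12 18 11 6 14 0 63-15 18-3 14 1 14 7 14 14 10 17 7 24 0 30-8 27-16 32-63 101-13 30-4 24 97 0 5-13 64-103 20-43-5-49-16-92-8-34-11-28-43-41-4-18z"/><path d="M17 151l-1 181 13 0 16-5-13 19-8 19-8 12 0 86 72 1 7-31 11-23 63-101 16-32 8-27 2-18-3-18-6-18-10-17-14-14-10-5-14-3-15 1-63 16-21 1-14-9z"/><path d="M164 16l-147 0-1 29 16 0 88-15 25-6z"/><path d="M42 329l-26 4 1 43z"/>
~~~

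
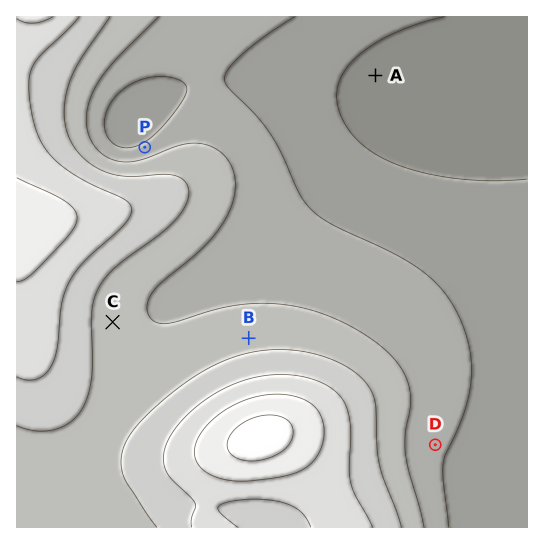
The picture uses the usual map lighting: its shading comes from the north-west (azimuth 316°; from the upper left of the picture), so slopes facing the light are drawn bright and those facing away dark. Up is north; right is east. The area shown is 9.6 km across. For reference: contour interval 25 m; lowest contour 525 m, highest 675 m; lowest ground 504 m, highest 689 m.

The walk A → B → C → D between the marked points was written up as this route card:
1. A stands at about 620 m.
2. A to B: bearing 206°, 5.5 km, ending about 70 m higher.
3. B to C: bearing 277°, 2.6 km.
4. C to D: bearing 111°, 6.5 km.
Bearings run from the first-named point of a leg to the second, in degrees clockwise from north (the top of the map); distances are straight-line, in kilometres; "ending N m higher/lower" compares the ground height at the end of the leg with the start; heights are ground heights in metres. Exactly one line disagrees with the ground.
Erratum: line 1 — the height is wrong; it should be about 520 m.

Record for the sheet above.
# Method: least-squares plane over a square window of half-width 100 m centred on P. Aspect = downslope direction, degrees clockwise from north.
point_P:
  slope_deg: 5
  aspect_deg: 334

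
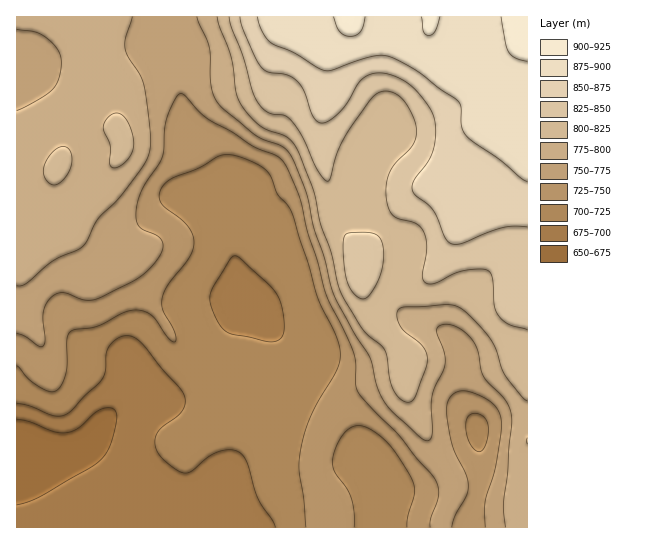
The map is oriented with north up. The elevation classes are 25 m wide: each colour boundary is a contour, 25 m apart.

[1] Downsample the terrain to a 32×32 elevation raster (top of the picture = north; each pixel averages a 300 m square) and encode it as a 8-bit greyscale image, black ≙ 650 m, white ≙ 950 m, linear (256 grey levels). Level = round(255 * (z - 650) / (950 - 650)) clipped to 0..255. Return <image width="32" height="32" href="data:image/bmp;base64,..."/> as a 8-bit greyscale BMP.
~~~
<image width="32" height="32" href="data:image/bmp;base64,Qk02CAAAAAAAADYEAAAoAAAAIAAAACAAAAABAAgAAAAAAAAEAAATCwAAEwsAAAABAAAAAAAAAAAAAAEBAQACAgIAAwMDAAQEBAAFBQUABgYGAAcHBwAICAgACQkJAAoKCgALCwsADAwMAA0NDQAODg4ADw8PABAQEAAREREAEhISABMTEwAUFBQAFRUVABYWFgAXFxcAGBgYABkZGQAaGhoAGxsbABwcHAAdHR0AHh4eAB8fHwAgICAAISEhACIiIgAjIyMAJCQkACUlJQAmJiYAJycnACgoKAApKSkAKioqACsrKwAsLCwALS0tAC4uLgAvLy8AMDAwADExMQAyMjIAMzMzADQ0NAA1NTUANjY2ADc3NwA4ODgAOTk5ADo6OgA7OzsAPDw8AD09PQA+Pj4APz8/AEBAQABBQUEAQkJCAENDQwBEREQARUVFAEZGRgBHR0cASEhIAElJSQBKSkoAS0tLAExMTABNTU0ATk5OAE9PTwBQUFAAUVFRAFJSUgBTU1MAVFRUAFVVVQBWVlYAV1dXAFhYWABZWVkAWlpaAFtbWwBcXFwAXV1dAF5eXgBfX18AYGBgAGFhYQBiYmIAY2NjAGRkZABlZWUAZmZmAGdnZwBoaGgAaWlpAGpqagBra2sAbGxsAG1tbQBubm4Ab29vAHBwcABxcXEAcnJyAHNzcwB0dHQAdXV1AHZ2dgB3d3cAeHh4AHl5eQB6enoAe3t7AHx8fAB9fX0Afn5+AH9/fwCAgIAAgYGBAIKCggCDg4MAhISEAIWFhQCGhoYAh4eHAIiIiACJiYkAioqKAIuLiwCMjIwAjY2NAI6OjgCPj48AkJCQAJGRkQCSkpIAk5OTAJSUlACVlZUAlpaWAJeXlwCYmJgAmZmZAJqamgCbm5sAnJycAJ2dnQCenp4An5+fAKCgoAChoaEAoqKiAKOjowCkpKQApaWlAKampgCnp6cAqKioAKmpqQCqqqoAq6urAKysrACtra0Arq6uAK+vrwCwsLAAsbGxALKysgCzs7MAtLS0ALW1tQC2trYAt7e3ALi4uAC5ubkAurq6ALu7uwC8vLwAvb29AL6+vgC/v78AwMDAAMHBwQDCwsIAw8PDAMTExADFxcUAxsbGAMfHxwDIyMgAycnJAMrKygDLy8sAzMzMAM3NzQDOzs4Az8/PANDQ0ADR0dEA0tLSANPT0wDU1NQA1dXVANbW1gDX19cA2NjYANnZ2QDa2toA29vbANzc3ADd3d0A3t7eAN/f3wDg4OAA4eHhAOLi4gDj4+MA5OTkAOXl5QDm5uYA5+fnAOjo6ADp6ekA6urqAOvr6wDs7OwA7e3tAO7u7gDv7+8A8PDwAPHx8QDy8vIA8/PzAPT09AD19fUA9vb2APf39wD4+PgA+fn5APr6+gD7+/sA/Pz8AP39/QD+/v4A////ABsdHiAiJScnJCEfHRkZHycuOEVMSDsyNEBQWFNNWWlvFhkeIiUnKCknJCMgGxsjLDM6RUpGOjEzPUtXV1FZanELDxYdIiUmKCcmJyMdHSYxOD1ERUE4MTI7SVZbU1VodAMFChEYHSImJykrKCEgKTQ6P0NCPDUxNEBQW1tPT2R1AQMGCQ4VHSQpLC4tKSctNTs/Q0I7NDM7TF5hVUZIYngFCA0ODREaIyktMDIyMTI2Oj1DRD04OkhcaWJOPkJeehEYHxwTERggJysuMzc3NTU4O0JHREJJWmtvYEo9QVt3Ji0zLB4WFx0iJisyODg0MzU4PkdLTlpuenNeTEVMYXg3PD43KyEcGx8kLDM3NjIwMjU6Q01WZnyEd2JWVmBxgD9FRTszKiAcISozNzYyMC4vMTQ8Slptgot+a2Bibn6HRU1KPDMsIh8oNTs4Mi8uLS0uMDVGXHGEjINwY2Vzg4tPVUs8NS8nJzI9PTUuLCsrKywuNEpofIWGfGxjaXmJj1pXSkJAOzMzO0A6MCsqKioqLC86WHuJhXxzamp1hpGVYFhNTE1KQj9APjYuKioqKiotM0htioyDfXp3eoSQl5llXVRVV1VPSUQ9My0qKioqKy45WYKVkIaHi4mHi5KYnWxlXVxeXVpUTEI3LysqKissMEBmjp6Xi4yUlZGQlJmecG1nZGRiYFxWTEA1LSorLTA0SHCUoZuNipScm5iXmZ10c3FtaGRfXFlSRzovKy0yNDlTe5WdmY6JkqKno56cnXh4eXRsZF1YVE9FOS8sMDY3P2GHlJWUkI6Wp7Cuqqame3x9eXFpYFVMRDwzLSwxOTtFbI6Sjo+UmaCttLOysbJ9fn58dnFoWEc7NC8sLDE6P051kZCLjpmkq7Gzs7O1uX1/f317enRiTT44NDEvMjpEWoCTjoqOmqeus7SztLi9fH+Bf3x+fnJbSkQ/Ozc5QUxpjZeOioyVoKqztbW4vcN3fIB/fX6Be2ZRSERCQklUX3qXm5GKio6WorC4ur/Ex3J3fH19f4J8aFFHR0pRYHF8jJ+hloyJipCdr7vBxcfIbnJ3eXt/gHlmVExQWWV4ipGZp6qgkoqKkJ+wvMPGx8dpbHBzdnt8dGZYU1podoiXmJ6ttKyckI6Xp7W+wsTGx2Vna290eHdwZVpXYG58kJ6fpbO6tKaamqW0v8TDxMbIY2VpbnN1c2thWVhib36WqKyxu7+7sqyvuMLIycfIzM9jZWlvc3NvZVxWWGJvgp60ub7EyMfDv8DHzM3KyMzS1WdobXJ0dG5jWVZaZXSMqr3DyM3Q0tHLyc7T0crHzdTXbG1ydnd2cWZdWl9rfJizwsrP0dPW1c7Kz9XTzMjO1dc="/>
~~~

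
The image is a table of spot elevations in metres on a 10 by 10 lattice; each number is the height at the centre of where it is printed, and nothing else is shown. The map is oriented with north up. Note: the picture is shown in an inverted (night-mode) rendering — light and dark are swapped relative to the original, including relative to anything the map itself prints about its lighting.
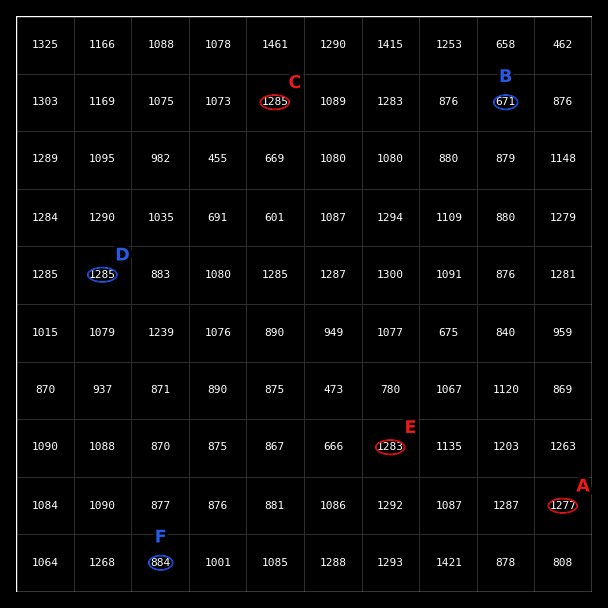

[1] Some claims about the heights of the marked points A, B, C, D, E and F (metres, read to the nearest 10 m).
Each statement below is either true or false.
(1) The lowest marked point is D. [false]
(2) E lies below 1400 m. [true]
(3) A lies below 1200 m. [false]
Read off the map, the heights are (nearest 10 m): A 1280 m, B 670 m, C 1290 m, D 1280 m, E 1280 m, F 880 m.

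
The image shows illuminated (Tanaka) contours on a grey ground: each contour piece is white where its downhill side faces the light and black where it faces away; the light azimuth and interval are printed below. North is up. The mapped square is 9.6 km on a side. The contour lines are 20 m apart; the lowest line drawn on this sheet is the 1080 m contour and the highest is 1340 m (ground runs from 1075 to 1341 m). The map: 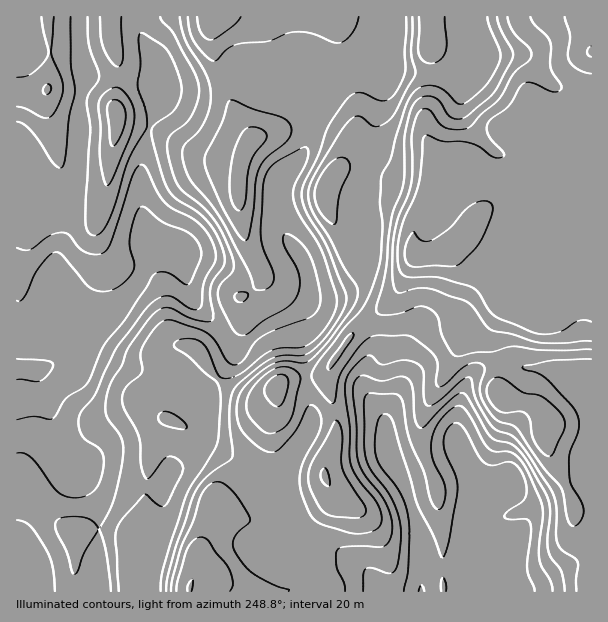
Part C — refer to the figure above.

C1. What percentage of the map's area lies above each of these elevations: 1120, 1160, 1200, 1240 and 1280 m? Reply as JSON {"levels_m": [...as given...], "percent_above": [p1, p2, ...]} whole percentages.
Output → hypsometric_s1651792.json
{"levels_m": [1120, 1160, 1200, 1240, 1280], "percent_above": [90, 70, 46, 25, 14]}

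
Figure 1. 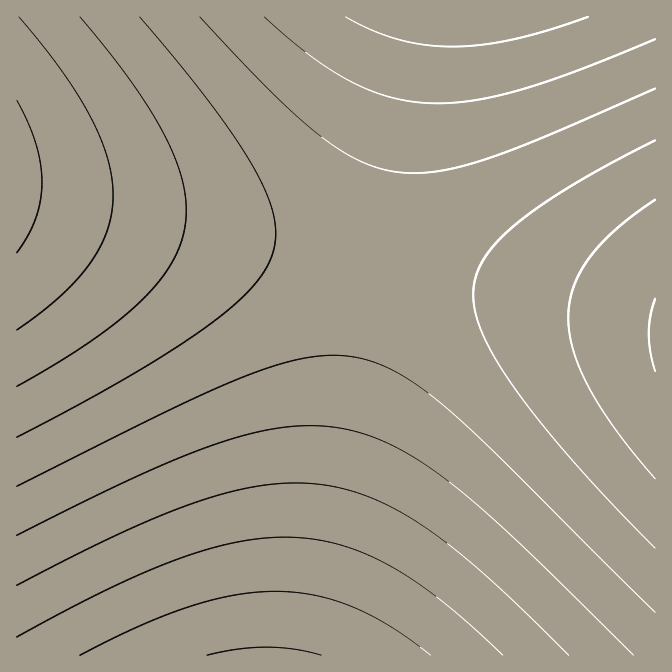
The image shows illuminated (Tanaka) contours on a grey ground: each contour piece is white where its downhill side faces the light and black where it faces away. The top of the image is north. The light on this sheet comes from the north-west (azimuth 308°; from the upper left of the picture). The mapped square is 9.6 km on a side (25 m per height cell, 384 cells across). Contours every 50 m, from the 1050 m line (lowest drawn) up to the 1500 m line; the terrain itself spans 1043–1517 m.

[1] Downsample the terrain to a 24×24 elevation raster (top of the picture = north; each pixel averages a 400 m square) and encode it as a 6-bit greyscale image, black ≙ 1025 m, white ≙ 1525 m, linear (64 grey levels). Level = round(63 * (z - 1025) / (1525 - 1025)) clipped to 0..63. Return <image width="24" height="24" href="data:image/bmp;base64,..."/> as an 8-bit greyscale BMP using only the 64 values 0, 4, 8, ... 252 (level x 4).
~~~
<image width="24" height="24" href="data:image/bmp;base64,Qk12BgAAAAAAADYEAAAoAAAAGAAAABgAAAABAAgAAAAAAEACAAATCwAAEwsAAAABAAAAAAAAAAAAAAEBAQACAgIAAwMDAAQEBAAFBQUABgYGAAcHBwAICAgACQkJAAoKCgALCwsADAwMAA0NDQAODg4ADw8PABAQEAAREREAEhISABMTEwAUFBQAFRUVABYWFgAXFxcAGBgYABkZGQAaGhoAGxsbABwcHAAdHR0AHh4eAB8fHwAgICAAISEhACIiIgAjIyMAJCQkACUlJQAmJiYAJycnACgoKAApKSkAKioqACsrKwAsLCwALS0tAC4uLgAvLy8AMDAwADExMQAyMjIAMzMzADQ0NAA1NTUANjY2ADc3NwA4ODgAOTk5ADo6OgA7OzsAPDw8AD09PQA+Pj4APz8/AEBAQABBQUEAQkJCAENDQwBEREQARUVFAEZGRgBHR0cASEhIAElJSQBKSkoAS0tLAExMTABNTU0ATk5OAE9PTwBQUFAAUVFRAFJSUgBTU1MAVFRUAFVVVQBWVlYAV1dXAFhYWABZWVkAWlpaAFtbWwBcXFwAXV1dAF5eXgBfX18AYGBgAGFhYQBiYmIAY2NjAGRkZABlZWUAZmZmAGdnZwBoaGgAaWlpAGpqagBra2sAbGxsAG1tbQBubm4Ab29vAHBwcABxcXEAcnJyAHNzcwB0dHQAdXV1AHZ2dgB3d3cAeHh4AHl5eQB6enoAe3t7AHx8fAB9fX0Afn5+AH9/fwCAgIAAgYGBAIKCggCDg4MAhISEAIWFhQCGhoYAh4eHAIiIiACJiYkAioqKAIuLiwCMjIwAjY2NAI6OjgCPj48AkJCQAJGRkQCSkpIAk5OTAJSUlACVlZUAlpaWAJeXlwCYmJgAmZmZAJqamgCbm5sAnJycAJ2dnQCenp4An5+fAKCgoAChoaEAoqKiAKOjowCkpKQApaWlAKampgCnp6cAqKioAKmpqQCqqqoAq6urAKysrACtra0Arq6uAK+vrwCwsLAAsbGxALKysgCzs7MAtLS0ALW1tQC2trYAt7e3ALi4uAC5ubkAurq6ALu7uwC8vLwAvb29AL6+vgC/v78AwMDAAMHBwQDCwsIAw8PDAMTExADFxcUAxsbGAMfHxwDIyMgAycnJAMrKygDLy8sAzMzMAM3NzQDOzs4Az8/PANDQ0ADR0dEA0tLSANPT0wDU1NQA1dXVANbW1gDX19cA2NjYANnZ2QDa2toA29vbANzc3ADd3d0A3t7eAN/f3wDg4OAA4eHhAOLi4gDj4+MA5OTkAOXl5QDm5uYA5+fnAOjo6ADp6ekA6urqAOvr6wDs7OwA7e3tAO7u7gDv7+8A8PDwAPHx8QDy8vIA8/PzAPT09AD19fUA9vb2APf39wD4+PgA+fn5APr6+gD7+/sA/Pz8AP39/QD+/v4A////ADgwLCQgGBQQEBAQFBgcJCw0PEhQXGRweERAODAsJCAcHBwcHCAoLDQ8SFBcZHB4hFRMREA4NDAsKCgoKCwwOEBIUFxkcHyEkGBYVExEQDw4NDQ0NDg8RExUXGRwfISQmGxoYFhUTEhEQEBAQERIUFRgaHB8hJCYpHx0bGhgXFRQUExMTFBUWGBocHyEkJikrIiEfHRwaGRgXFhYWFxgZGx0fISQmKSsuJiQiIR8dHBsaGRkZGhscHR8hJCYoKy0wKScmJCIhHx4dHBwcHB0eICIkJigqLS8yLCspJyUkIiEgHx8fHyAhIiQmKCosLzEzMC4sKiknJSQjIiEhISIjJCUnKSsuMDI0MzEvLSsqKCYlJCMjIyQkJScoKiwuMTM1NTQyMC4sKiknJiUlJSUlJigpKy0vMTM1ODY0MjAuLCspKCcmJiYmJygpKy0vMTM1Ojg2NDIwLiwqKSgnJiYmJygpKywuMDIzOzk3NTMxLy0rKSgnJiYmJicoKistLjAyPDo4NjMxLy0rKSgnJiUlJSYnKCkrLS4wPTs4NjMxLy0rKScmJSQkJCQlJicpKiwtPTo4NTMxLiwqKCYkIyIiIiIjJCUmKCkrPDo3NTIvLSooJiQjISAgICAgISIjJSYoOzk2MzEuKykmJCIgHx4dHR0eHh8gIiMlOjc0Mi8sKSckIiAeHRsbGhobGxwdHiAhODUyMC0qJyUiIB0cGhkYFxcXGBkaGxweNjMwLSooJSIgHRsZFxYVFBQUFRYXGBkaA=="/>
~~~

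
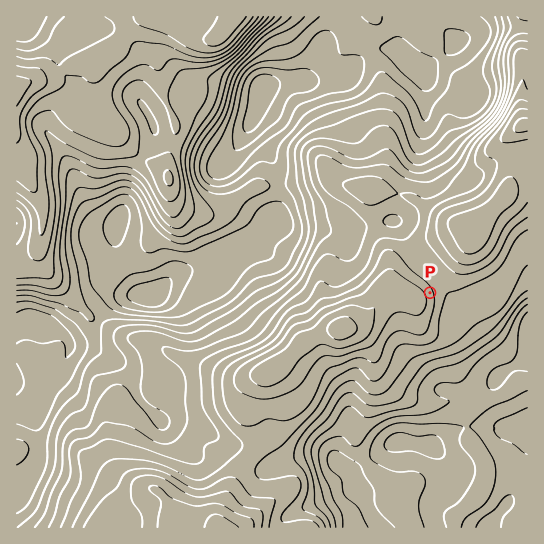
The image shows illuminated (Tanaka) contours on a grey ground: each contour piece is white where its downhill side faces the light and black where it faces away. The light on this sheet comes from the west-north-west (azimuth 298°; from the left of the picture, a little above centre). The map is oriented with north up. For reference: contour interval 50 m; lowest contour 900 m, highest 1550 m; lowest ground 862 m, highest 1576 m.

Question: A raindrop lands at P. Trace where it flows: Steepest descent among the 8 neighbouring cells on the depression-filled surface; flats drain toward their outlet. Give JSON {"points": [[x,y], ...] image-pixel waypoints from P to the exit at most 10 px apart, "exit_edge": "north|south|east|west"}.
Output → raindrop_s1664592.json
{"points": [[430, 293], [441, 293], [451, 299], [459, 310], [465, 321], [475, 331], [486, 342], [497, 353], [505, 363], [511, 367], [522, 362], [527, 358]], "exit_edge": "east"}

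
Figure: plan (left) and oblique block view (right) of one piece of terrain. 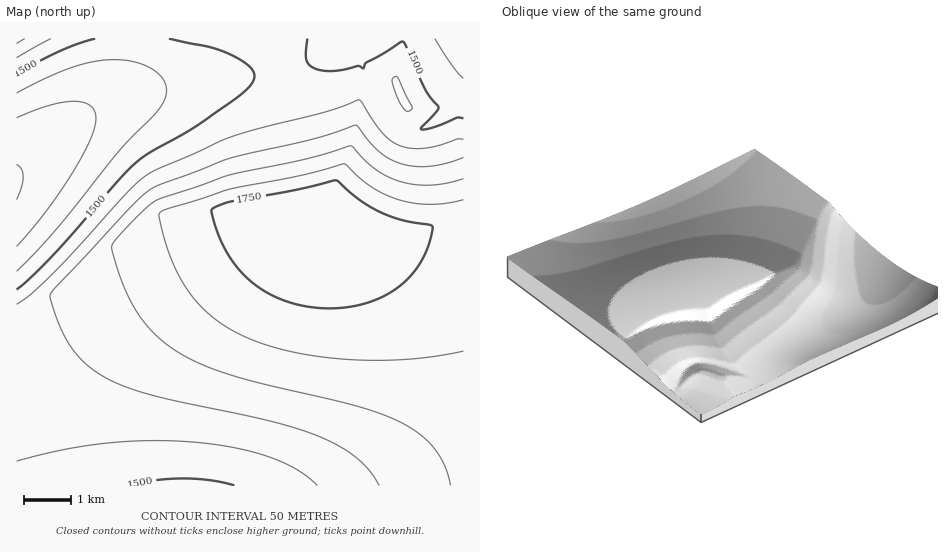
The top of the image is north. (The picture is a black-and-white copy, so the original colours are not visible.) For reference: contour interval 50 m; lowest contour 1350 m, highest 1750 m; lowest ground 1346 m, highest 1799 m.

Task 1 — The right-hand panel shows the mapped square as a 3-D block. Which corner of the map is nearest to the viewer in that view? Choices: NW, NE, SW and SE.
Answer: NE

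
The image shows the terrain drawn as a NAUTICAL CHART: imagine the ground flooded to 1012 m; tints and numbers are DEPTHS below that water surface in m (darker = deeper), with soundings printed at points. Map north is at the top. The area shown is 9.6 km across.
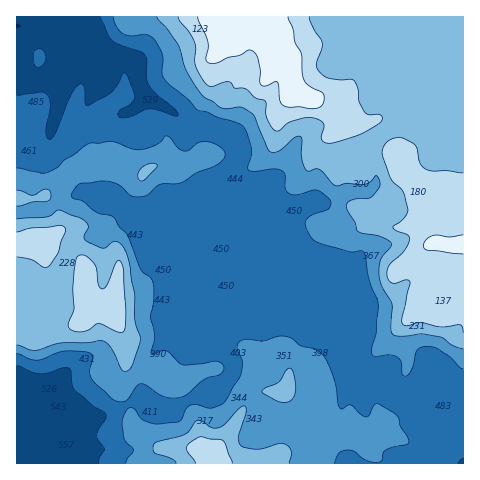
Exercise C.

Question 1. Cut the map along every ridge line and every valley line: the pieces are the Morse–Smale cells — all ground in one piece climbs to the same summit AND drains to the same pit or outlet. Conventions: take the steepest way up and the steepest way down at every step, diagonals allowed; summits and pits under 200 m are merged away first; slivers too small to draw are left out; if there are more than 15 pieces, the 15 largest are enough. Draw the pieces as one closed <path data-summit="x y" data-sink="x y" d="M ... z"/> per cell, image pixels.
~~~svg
<path data-summit="291 87" data-sink="17 26" d="M463 16l-446 0-1 127 10-1 12-13 11 1 3-3 8-31 2-16 15-38-4-8 22 9 5 7 2 16-1 18 21 28 4 1 8-4 14-11 28 16 11 12 6 2 13-1 7 2 14 6 8 8 4 7 0 7-13 18 2 7 10 6 24 23 22 53 8 8 6 1 26 27 27 69 6 4 27-1 8 18 6 6 13 5 14 1 10 5 8 18 11 6 9 11z"/><path data-summit="113 304" data-sink="17 26" d="M76 35l-2 1 3 6-15 38-2 16-8 31-3 3-11-1-12 13-10 2 0 240 32 1 2 1 10 40 0 6-4 8 25-18 30-9 25-13 19 1 12 5 13 0 20-10 9-9 16-5 9-12-1-9-16-20 0-6 13-31 0-121-4-8 12-16 1-9-4-7-8-8-21-8-17 0-13-13-28-16-14 11-8 4-4-1-21-28 1-18-4-20-7-6z"/><path data-summit="203 452" data-sink="17 26" d="M230 184l0 120-11 24-2 13 17 22 0 7-3 7-6 5-16 5-9 9-20 10-13 0-12-5-19-1-25 13-37 13-17 14-7 2-17-2-8 1-5 5-2 5 2 12 443 1 1-22-10-11-11-6-8-18-10-5-14-1-13-5-6-6-8-18-27 1-6-4-27-69-26-27-6-1-8-8-22-53-24-23z"/><path data-summit="291 87" data-sink="17 26" d="M26 384l-10 1 1 79 3-1-2-12 4-9 6-2 14 2 11-1 7-9-10-46-2-1z"/>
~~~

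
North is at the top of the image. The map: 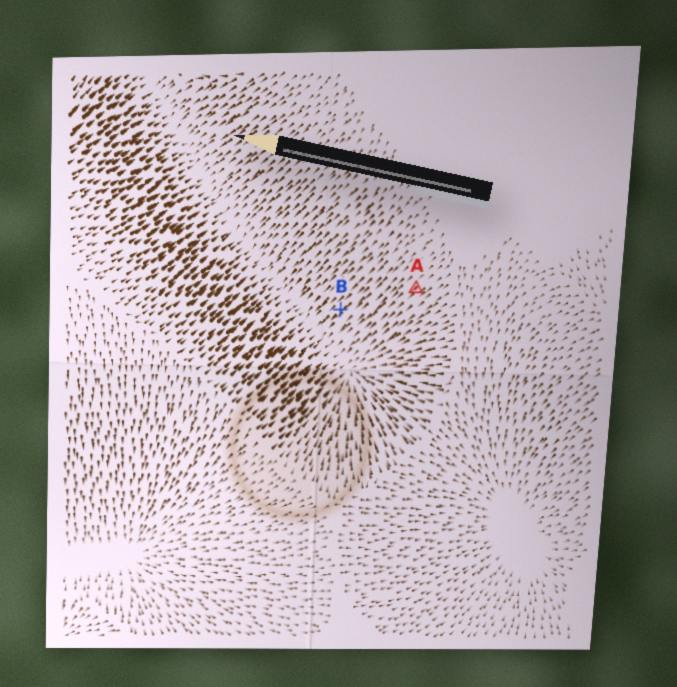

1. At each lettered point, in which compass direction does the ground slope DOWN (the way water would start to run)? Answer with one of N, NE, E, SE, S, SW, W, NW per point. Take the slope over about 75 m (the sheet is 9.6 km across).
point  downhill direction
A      SW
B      SW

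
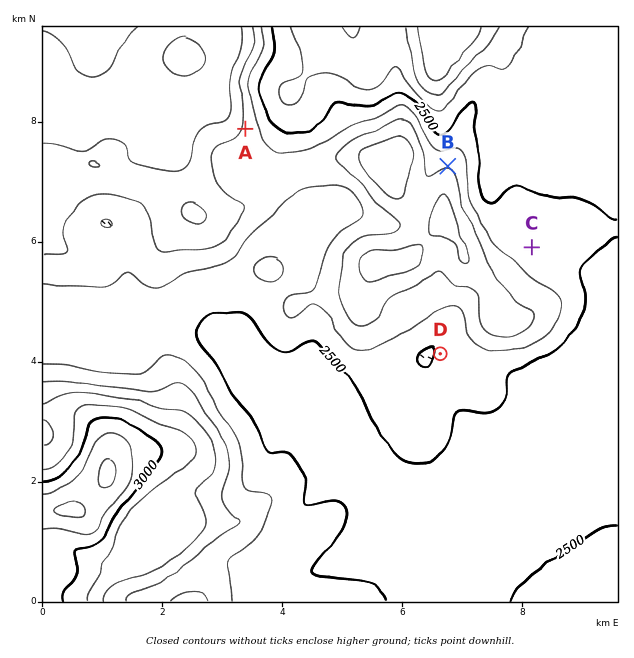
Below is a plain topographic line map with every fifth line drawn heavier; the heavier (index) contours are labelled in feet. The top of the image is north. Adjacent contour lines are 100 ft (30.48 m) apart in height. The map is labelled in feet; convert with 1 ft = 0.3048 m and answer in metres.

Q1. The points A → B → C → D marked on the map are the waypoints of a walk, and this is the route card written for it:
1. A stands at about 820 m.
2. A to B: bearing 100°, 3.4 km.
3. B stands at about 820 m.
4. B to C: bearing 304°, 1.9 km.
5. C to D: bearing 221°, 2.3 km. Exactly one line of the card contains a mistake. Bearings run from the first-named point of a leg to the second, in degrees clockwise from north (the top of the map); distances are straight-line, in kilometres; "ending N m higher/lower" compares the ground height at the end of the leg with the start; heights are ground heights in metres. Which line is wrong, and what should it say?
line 4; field bearing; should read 134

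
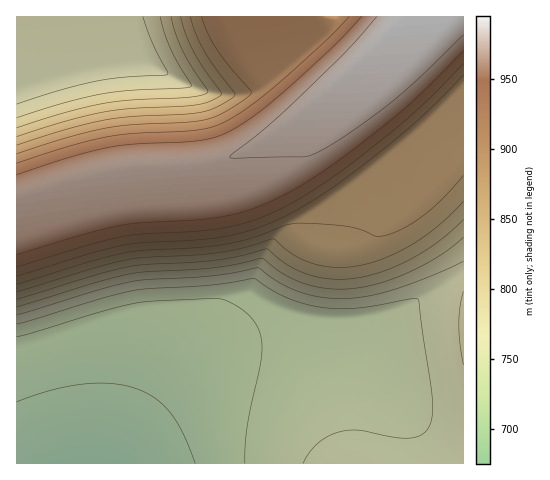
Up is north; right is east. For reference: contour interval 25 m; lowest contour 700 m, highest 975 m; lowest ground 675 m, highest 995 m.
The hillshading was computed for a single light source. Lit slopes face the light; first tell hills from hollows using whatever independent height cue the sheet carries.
N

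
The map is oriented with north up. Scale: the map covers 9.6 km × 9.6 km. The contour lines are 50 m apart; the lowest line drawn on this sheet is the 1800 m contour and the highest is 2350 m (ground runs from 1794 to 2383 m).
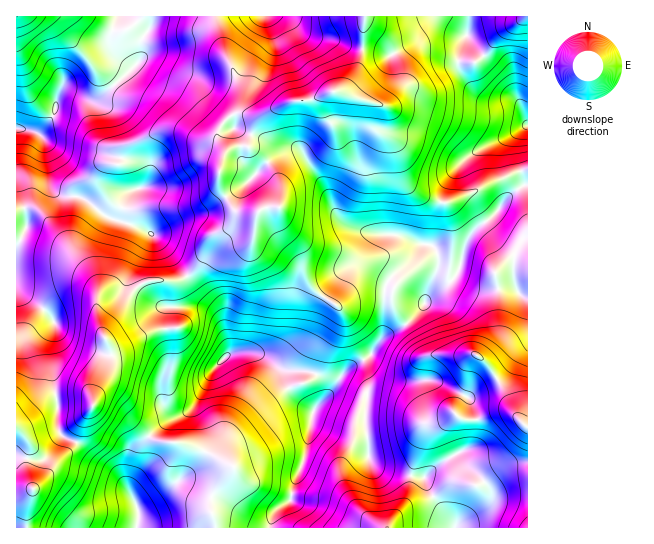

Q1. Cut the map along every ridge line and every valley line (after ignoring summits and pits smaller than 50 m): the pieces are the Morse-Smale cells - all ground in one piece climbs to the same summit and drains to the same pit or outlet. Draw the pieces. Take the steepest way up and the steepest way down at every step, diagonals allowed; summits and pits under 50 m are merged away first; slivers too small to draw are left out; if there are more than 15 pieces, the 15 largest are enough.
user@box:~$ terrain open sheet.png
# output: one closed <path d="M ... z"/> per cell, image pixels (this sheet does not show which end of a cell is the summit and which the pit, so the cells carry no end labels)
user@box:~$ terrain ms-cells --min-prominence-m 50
<path d="M337 91l-27 9-20 1-25 12-9 9-8 24 13 9 14 18 5 12 0 20-2 2-15 1-9 9-17 3-11 9-13 6-5 4-7 22-14 16 12 17 20 19 10 33 0 9 6-3 18 0 13 5 11 8 8-1 23-26 12-33 17-27 10-10 18-7 13 0 17 11 18-13 9-15 12 3 5 10-2 14-9 19-1 7 8-9 14-5 7-8 4-8 5-24 7-10 17-13 20-24 15-11-3-14-72 32-8 0-23-10-10-8-4-7-9-35-18-17 3-20-5-3z"/><path d="M426 244l-6 2-4 9-7 9-14 8-17-11-13 0-18 7-10 10-17 27-12 33-26 27-5 0-11-8-13-5-18 0-8 4 2-10-10-33-20-19-12-17-10 4-31 0-13 9-29 43 0 4 7 12 0 16-16 32-2 6 12 0 14 6 35 31 32 4 21 8 22 12-4-6 0-8 6-13 52-46 7-4 16-4 9-8 6-22 19-31 1-13 7 13 5 20 10 17 8-4 6-12 8-7 16-8 15-13 9-13 3-12 11-24 0-9-4-10z"/><path d="M215 16l-65 0-1 13-8 10-1 6-1 17-28 26-17 12-5 0-22-8-6 1-5 8-3 14-14 18 6 7 14 7 43 6 29 7 8 4 5 9 0 12-2 3-8 1-6 5-9 27 16 4 16 8 36 43 14-15 7-22 5-4 13-6 11-9 14-1 6-5-22-3-16-26 0-12 5-16 0-8-7-11 3-11 10-11 5-3 24 2-6 0-9-6-1-16-18-38z"/><path d="M19 128l-3 1 0 158 9 9 14 9 16 17-7 29 8 44 26-2 7 3 4 7 18-38 0-16-7-12 0-4 25-38 6-7 11-7 31 0 10-6-36-42-16-8-16-4 9-27 6-5 8-1 2-3 0-12-5-9-8-4-29-7-43-6-10-4-16-12z"/><path d="M467 16l-101 0-3 14 0 21-6 20-4 9-10 9-6 2 38 12 5 3-3 20 18 17 10 38 13 12 23 10 12-2 37-18 29-11 2-2-5-24 1-9 11-12-8-20-5-5-32-1-11-9-12-17-1-18 9-24z"/><path d="M517 257l-6 0-6 4-10 12 4 16 0 45-8 13-9 9-7 0-3 3-4 10-1 18-12 22 0 5-30 15-14 46 14 4 7 16 23 33 3-4 20-12 10-10 1-12-8-13 5 3 11-9 10-6 21-3 0-200z"/><path d="M527 185l-4 0-14 11-10 14-27 23-7 10-5 24-4 8-7 8-14 5-7 7-5 12-8 10-14 11-16 8-8 7-6 12-7 4 5 12 8 8 20 4 12 5 8 10 12 21 8 1 18-7 0-4 12-22 1-18 4-10 3-3 7 0 9-9 8-13 0-45-4-16 10-12 6-4 17 4z"/><path d="M365 16l-148 0-1 7 9 32 18 38 1 16 9 6 8 0 29-14 20-1 19-8 14-3 10-10 7-16z"/><path d="M105 403l-10 0-6 7-8 13-5 19 22 19 19 12 6 8 16 30-2 16 77 1 1-9-4-6 0-15 21-32-25-14-21-8-32-4-31-28z"/><path d="M118 16l-102 1 1 111 21 5 15-18 3-14 5-8 6-1 22 8 5 0 9-5 30-28-10-4-8-9-4-9 1-14z"/><path d="M342 311l-2 11-19 31-6 22-9 8-16 4-7 4-52 46-6 13 0 8 20 23 47 13 3-13 9-20 8-47 3-5 16-16 10-18 8-7 15-9-11-17-5-20z"/><path d="M78 443l-3 0-5 8-15 12-10 15-13 12-5 17 0 20 110 1 2-17-16-30-6-8-19-12z"/><path d="M366 436l-9 1-4 4-12 24 0 14 3 8 8 15 13 14-23-13-12-4-37-4-6 8-11 7-5 12 0 5 116 1 20-27 4-24-37-12-6-8 0-18z"/><path d="M342 376l-30 38-5 36-14 35-1 9 38 5 32 14-10-11-8-15-3-8 0-14 12-24 4-4 10-2 0-44-6-6z"/><path d="M527 16l-58 0-1 15-9 24 0 15 18 25 10 5 28 0 5 5 7 18z"/>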